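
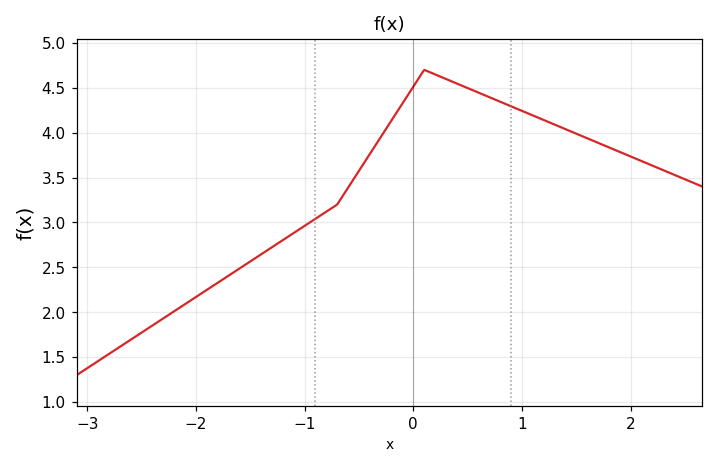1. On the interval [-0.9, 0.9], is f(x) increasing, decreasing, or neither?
neither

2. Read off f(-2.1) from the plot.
2.09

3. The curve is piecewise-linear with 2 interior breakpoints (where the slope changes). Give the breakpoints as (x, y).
(-0.7, 3.2); (0.1, 4.7)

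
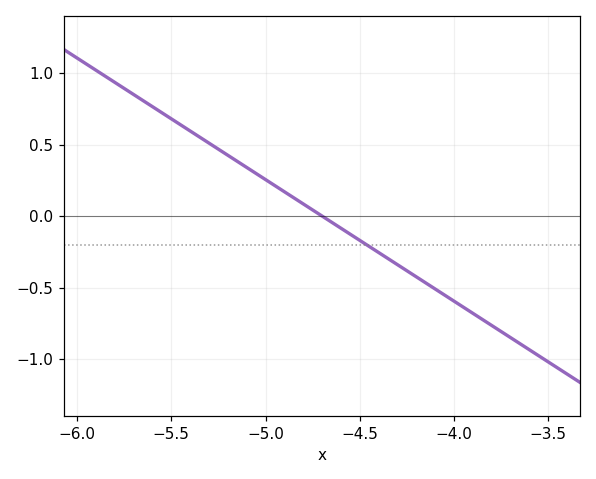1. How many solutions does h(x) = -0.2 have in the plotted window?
1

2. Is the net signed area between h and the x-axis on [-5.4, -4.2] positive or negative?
positive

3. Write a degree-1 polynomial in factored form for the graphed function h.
y = -0.85(x + 4.7)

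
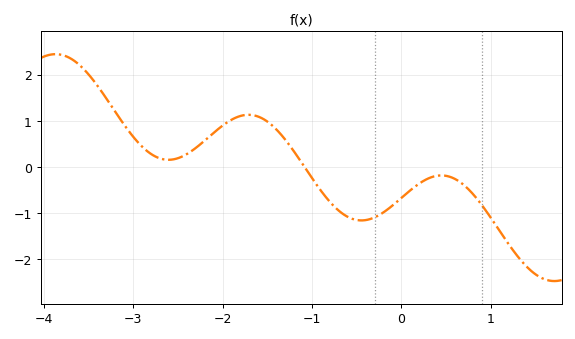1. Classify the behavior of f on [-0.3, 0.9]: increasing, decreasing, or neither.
neither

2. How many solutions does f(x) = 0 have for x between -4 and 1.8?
1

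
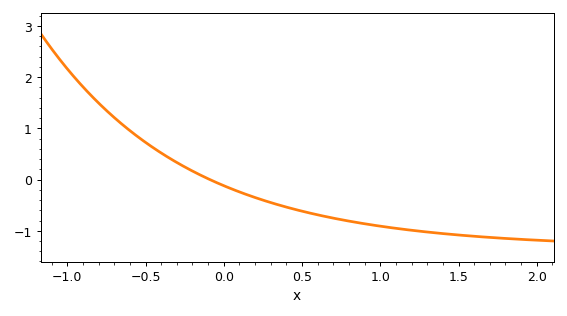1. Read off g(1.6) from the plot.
-1.1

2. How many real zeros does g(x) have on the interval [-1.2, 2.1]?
1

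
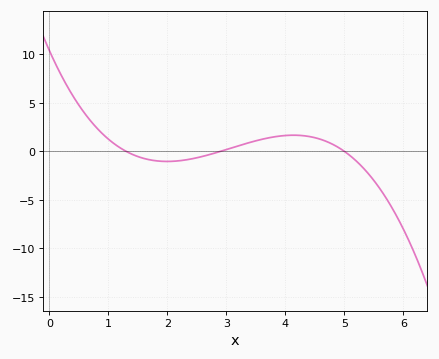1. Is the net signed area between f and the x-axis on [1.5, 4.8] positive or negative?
positive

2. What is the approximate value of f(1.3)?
0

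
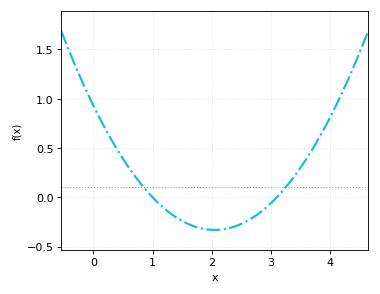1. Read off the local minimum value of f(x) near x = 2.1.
-0.35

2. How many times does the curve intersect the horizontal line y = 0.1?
2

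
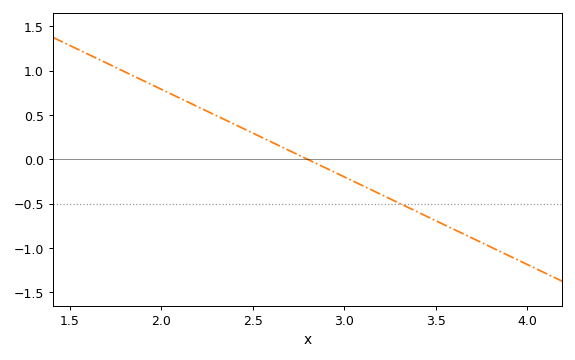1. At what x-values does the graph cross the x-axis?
2.8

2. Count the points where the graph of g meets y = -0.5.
1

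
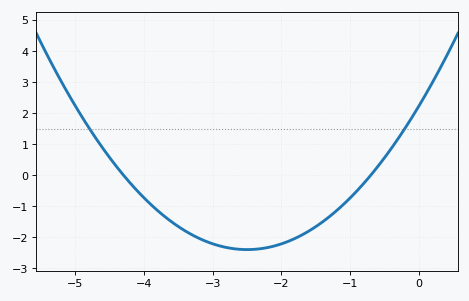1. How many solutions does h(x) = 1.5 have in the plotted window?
2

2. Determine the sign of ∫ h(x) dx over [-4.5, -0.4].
negative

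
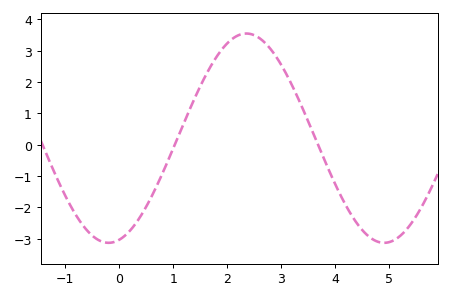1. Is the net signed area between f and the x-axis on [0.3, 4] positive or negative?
positive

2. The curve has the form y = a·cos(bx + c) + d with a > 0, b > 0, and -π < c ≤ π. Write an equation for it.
y = 3.34cos(1.2x - 2.9) + 0.21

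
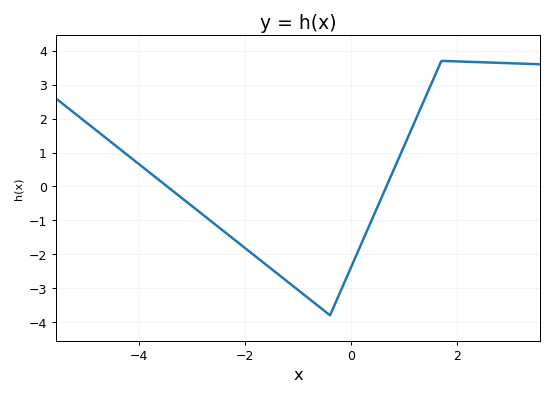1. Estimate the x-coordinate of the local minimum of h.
-0.403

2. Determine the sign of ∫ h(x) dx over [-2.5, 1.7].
negative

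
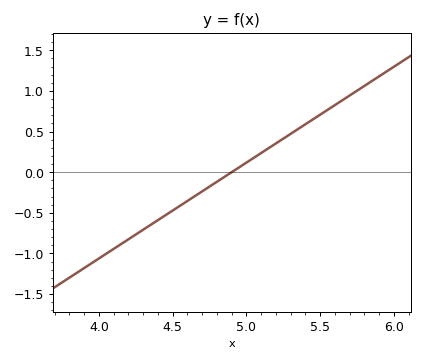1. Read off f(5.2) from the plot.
0.35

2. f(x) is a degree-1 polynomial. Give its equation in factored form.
y = 1.18(x - 4.9)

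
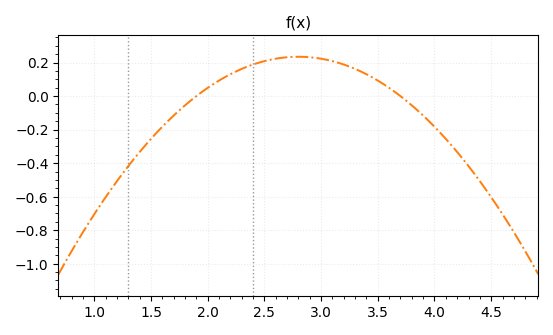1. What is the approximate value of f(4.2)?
-0.334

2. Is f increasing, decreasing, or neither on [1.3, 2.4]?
increasing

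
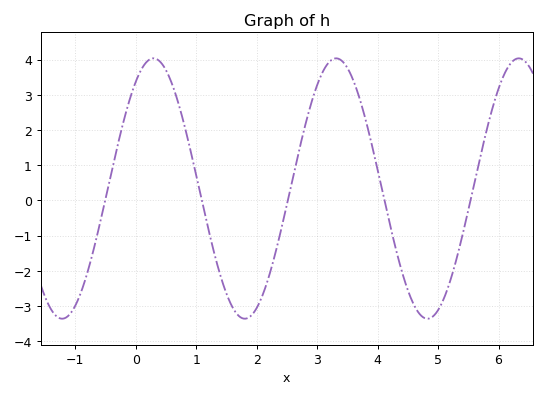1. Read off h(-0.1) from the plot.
2.9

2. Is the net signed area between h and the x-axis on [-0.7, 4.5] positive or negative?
positive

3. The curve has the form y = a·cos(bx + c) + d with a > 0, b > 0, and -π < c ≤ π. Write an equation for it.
y = 3.7cos(2.1x - 0.61) + 0.34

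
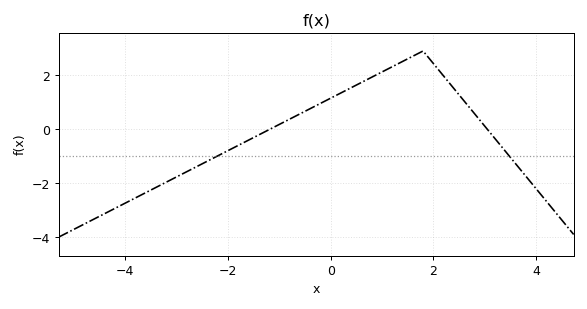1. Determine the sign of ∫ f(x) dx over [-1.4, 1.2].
positive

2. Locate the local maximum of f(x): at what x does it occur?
1.8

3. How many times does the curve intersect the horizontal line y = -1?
2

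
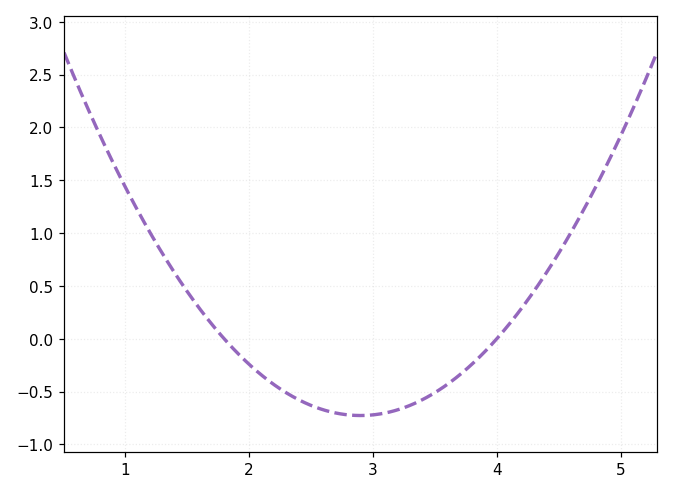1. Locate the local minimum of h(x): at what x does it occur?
2.9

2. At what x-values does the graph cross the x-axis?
1.8, 4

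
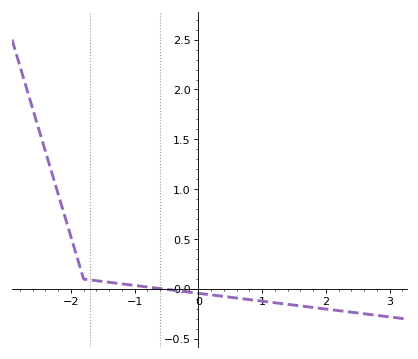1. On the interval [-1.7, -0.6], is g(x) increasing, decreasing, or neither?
decreasing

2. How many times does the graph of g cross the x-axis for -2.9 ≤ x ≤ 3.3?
1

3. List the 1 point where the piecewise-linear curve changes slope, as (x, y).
(-1.8, 0.1)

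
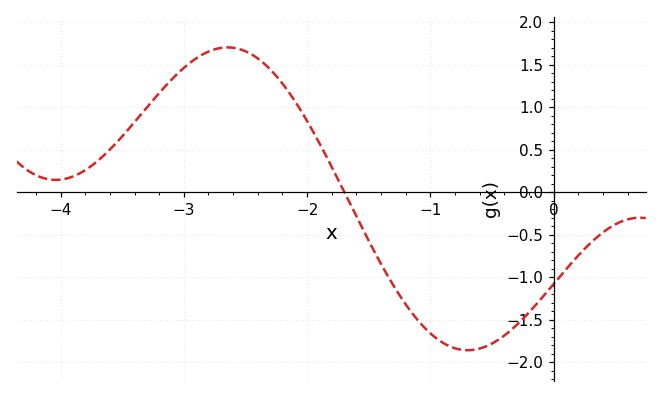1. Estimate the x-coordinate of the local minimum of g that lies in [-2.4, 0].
-0.697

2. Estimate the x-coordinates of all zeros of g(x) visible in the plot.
-1.7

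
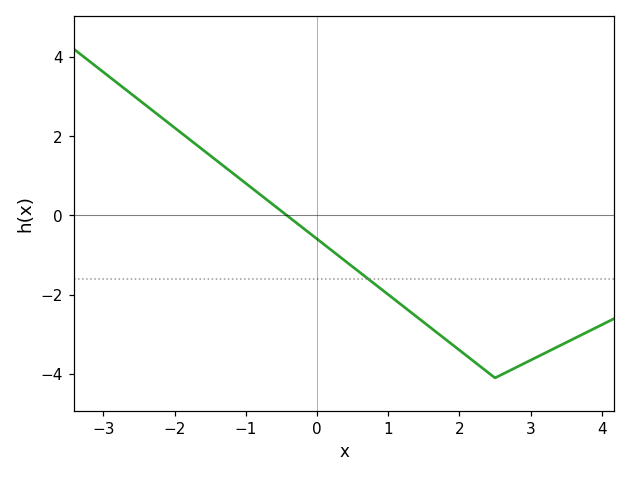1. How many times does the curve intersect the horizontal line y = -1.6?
1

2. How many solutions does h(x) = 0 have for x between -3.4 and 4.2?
1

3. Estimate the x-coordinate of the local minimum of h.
2.5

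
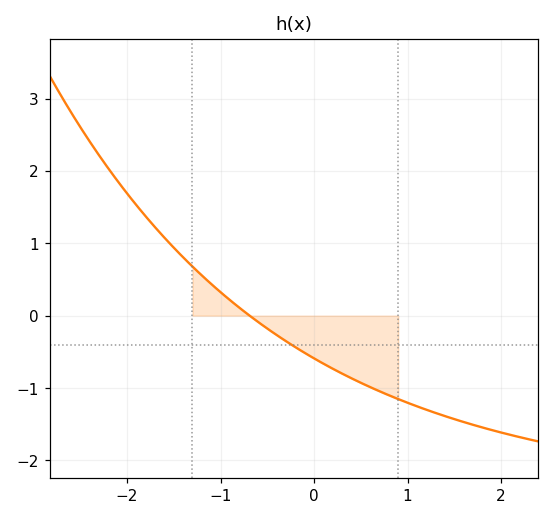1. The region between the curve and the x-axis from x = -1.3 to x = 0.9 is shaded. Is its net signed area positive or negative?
negative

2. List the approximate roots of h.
-0.689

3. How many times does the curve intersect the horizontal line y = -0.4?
1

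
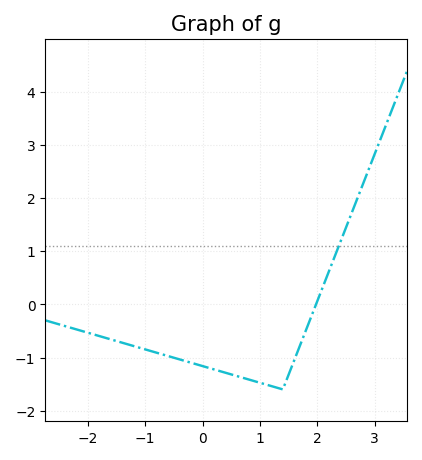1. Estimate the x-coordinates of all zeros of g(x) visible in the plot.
1.98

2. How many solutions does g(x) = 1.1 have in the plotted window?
1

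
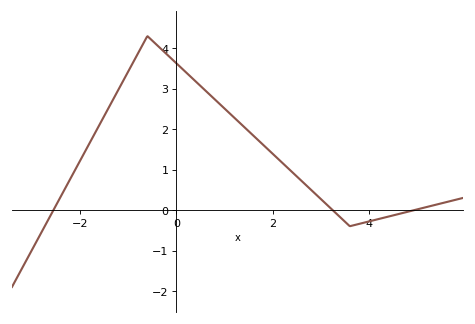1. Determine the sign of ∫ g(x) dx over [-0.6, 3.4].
positive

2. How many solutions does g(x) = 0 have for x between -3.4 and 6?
3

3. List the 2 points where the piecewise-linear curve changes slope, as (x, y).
(-0.6, 4.3); (3.6, -0.4)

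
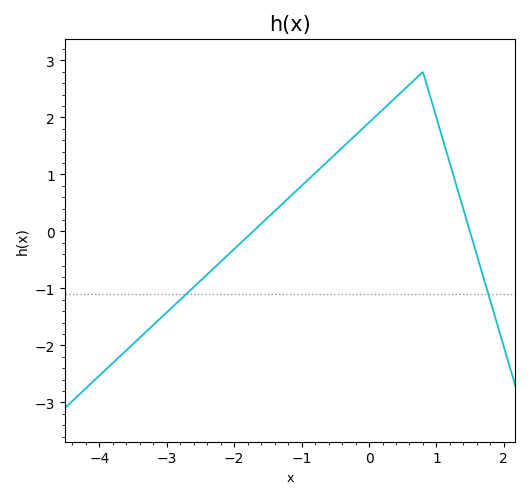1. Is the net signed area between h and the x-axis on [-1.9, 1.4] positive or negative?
positive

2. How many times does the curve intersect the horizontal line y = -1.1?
2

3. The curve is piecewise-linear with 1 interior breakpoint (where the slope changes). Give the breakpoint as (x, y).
(0.8, 2.8)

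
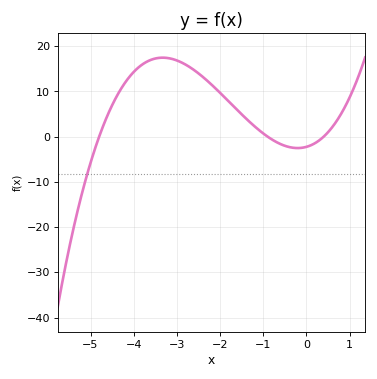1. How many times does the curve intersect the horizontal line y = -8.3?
1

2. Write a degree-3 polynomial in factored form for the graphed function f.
y = 1.31(x + 4.8)(x + 0.9)(x - 0.4)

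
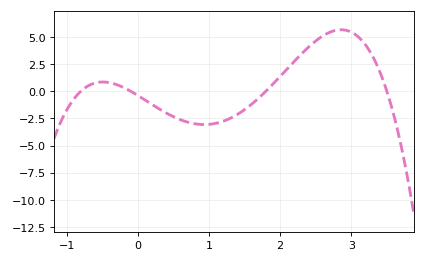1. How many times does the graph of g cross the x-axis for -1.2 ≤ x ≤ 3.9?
4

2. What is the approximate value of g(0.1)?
-0.8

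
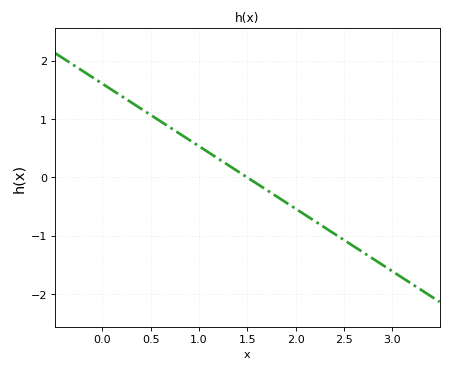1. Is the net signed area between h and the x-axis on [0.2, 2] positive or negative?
positive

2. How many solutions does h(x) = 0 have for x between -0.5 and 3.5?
1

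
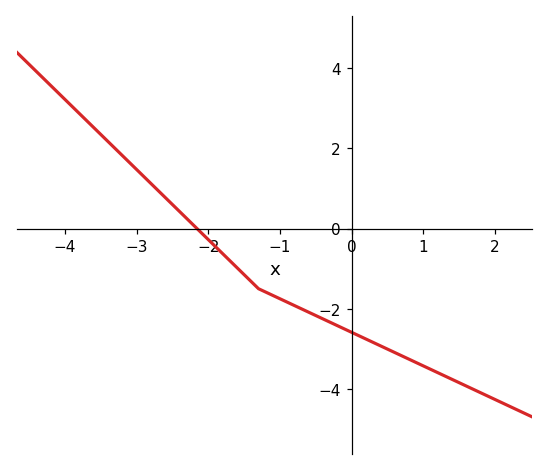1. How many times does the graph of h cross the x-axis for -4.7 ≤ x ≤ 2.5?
1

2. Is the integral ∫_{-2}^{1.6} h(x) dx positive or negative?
negative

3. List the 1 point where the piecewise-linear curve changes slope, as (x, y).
(-1.3, -1.5)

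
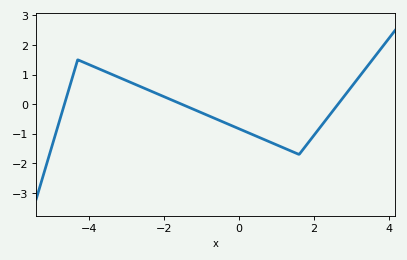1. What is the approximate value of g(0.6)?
-1.16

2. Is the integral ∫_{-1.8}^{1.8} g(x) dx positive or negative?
negative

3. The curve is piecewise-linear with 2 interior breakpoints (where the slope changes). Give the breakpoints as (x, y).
(-4.3, 1.5); (1.6, -1.7)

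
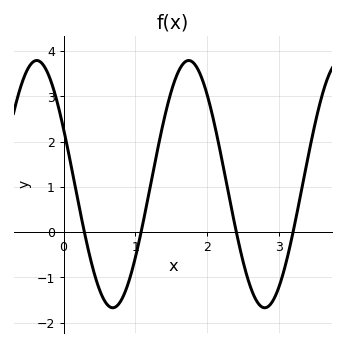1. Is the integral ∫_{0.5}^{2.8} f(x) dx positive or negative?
positive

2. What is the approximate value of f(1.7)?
3.77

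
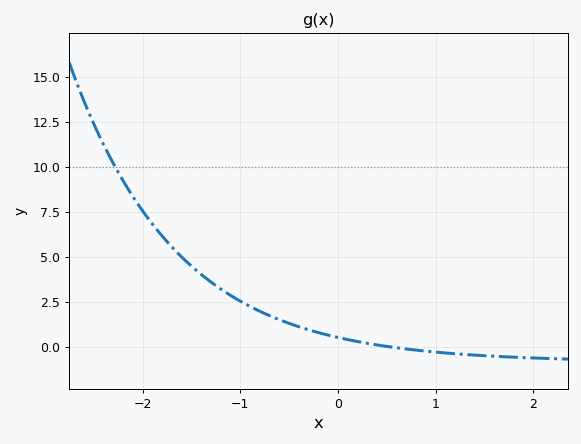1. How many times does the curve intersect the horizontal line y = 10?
1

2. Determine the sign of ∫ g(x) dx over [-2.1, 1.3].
positive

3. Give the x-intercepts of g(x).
0.529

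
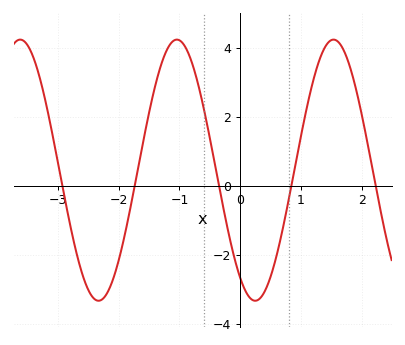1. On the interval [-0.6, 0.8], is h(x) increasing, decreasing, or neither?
neither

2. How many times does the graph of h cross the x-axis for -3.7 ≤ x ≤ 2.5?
5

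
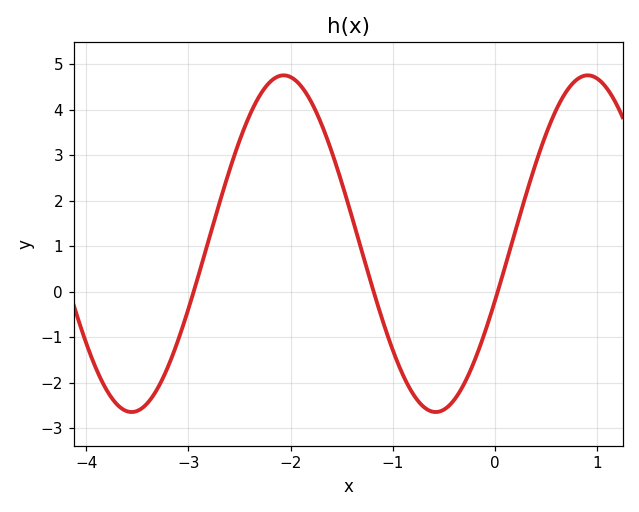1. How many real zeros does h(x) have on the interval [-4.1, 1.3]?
3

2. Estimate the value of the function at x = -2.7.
1.9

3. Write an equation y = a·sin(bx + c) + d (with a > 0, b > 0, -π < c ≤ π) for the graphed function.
y = 3.7sin(2.1x - 0.35) + 1.06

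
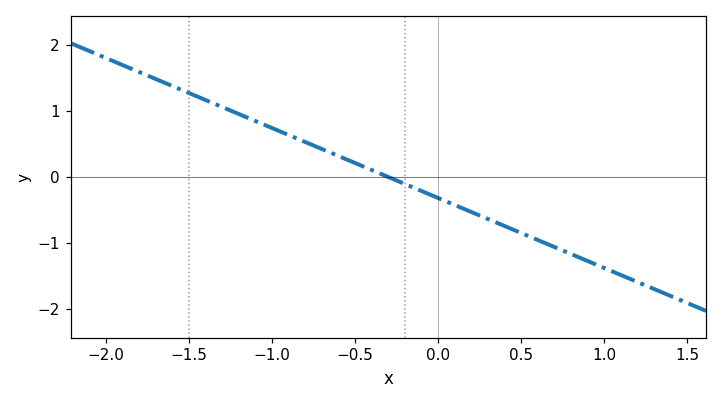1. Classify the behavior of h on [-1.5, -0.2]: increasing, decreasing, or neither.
decreasing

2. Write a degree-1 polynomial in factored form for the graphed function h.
y = -1.06(x + 0.3)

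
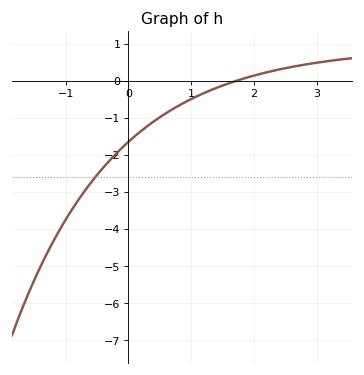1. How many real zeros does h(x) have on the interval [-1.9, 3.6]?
1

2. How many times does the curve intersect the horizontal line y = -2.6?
1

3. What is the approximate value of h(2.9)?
0.471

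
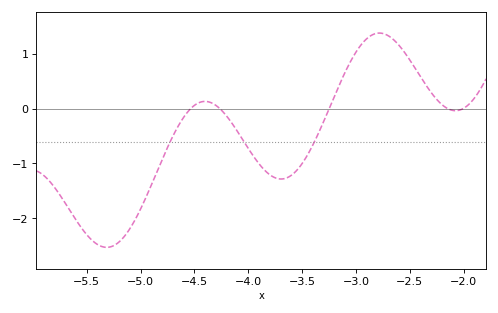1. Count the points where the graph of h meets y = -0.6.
3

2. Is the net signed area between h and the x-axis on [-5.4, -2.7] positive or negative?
negative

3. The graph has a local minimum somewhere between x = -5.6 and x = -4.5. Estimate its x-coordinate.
-5.31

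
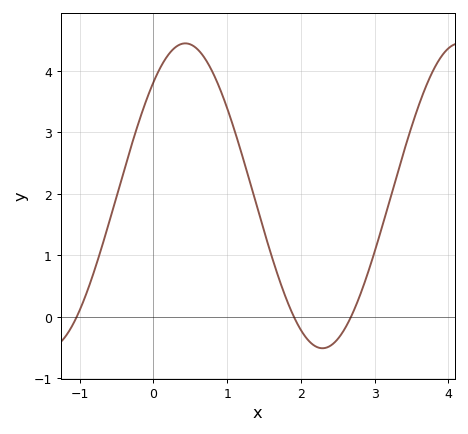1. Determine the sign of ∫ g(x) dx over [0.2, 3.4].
positive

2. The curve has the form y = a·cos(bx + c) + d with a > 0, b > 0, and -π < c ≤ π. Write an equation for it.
y = 2.48cos(1.69x - 0.732) + 1.97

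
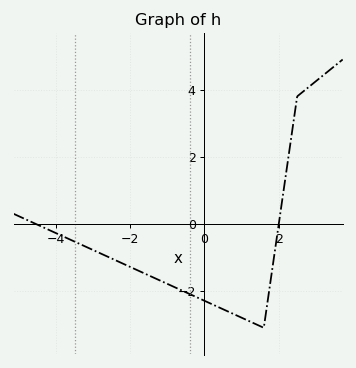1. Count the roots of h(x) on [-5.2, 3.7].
2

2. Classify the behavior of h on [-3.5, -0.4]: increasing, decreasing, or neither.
decreasing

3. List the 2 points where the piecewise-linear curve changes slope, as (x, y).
(1.6, -3.1); (2.5, 3.8)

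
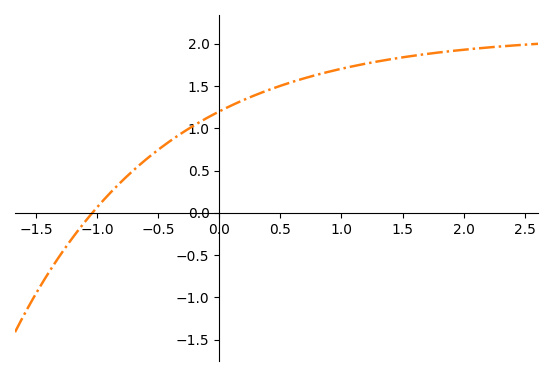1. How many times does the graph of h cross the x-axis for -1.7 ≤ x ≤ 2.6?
1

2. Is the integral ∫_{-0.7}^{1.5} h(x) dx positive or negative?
positive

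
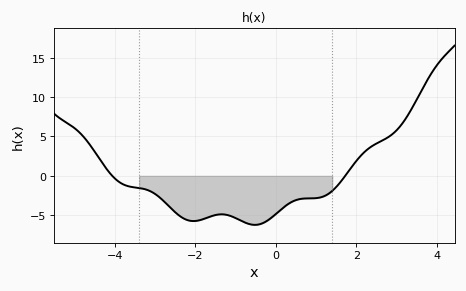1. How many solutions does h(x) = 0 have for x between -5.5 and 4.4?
2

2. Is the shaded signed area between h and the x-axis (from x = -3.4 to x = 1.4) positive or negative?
negative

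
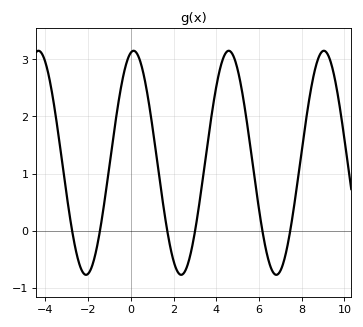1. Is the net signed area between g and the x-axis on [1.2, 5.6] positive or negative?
positive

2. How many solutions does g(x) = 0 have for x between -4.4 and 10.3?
6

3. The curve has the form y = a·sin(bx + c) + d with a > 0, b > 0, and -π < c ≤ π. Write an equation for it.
y = 1.96sin(1.4x + 1.4) + 1.19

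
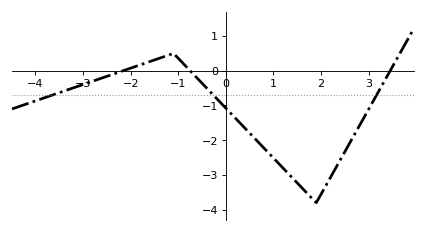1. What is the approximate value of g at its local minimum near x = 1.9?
-3.8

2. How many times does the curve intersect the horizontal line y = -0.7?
3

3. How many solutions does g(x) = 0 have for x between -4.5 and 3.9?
3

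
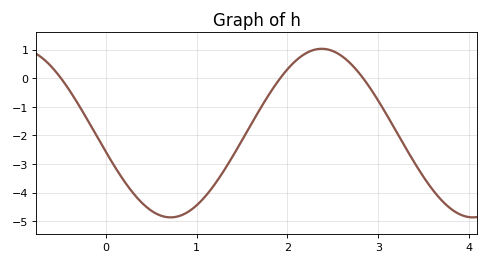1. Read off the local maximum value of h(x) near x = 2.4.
1.03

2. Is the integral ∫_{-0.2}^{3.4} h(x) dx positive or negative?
negative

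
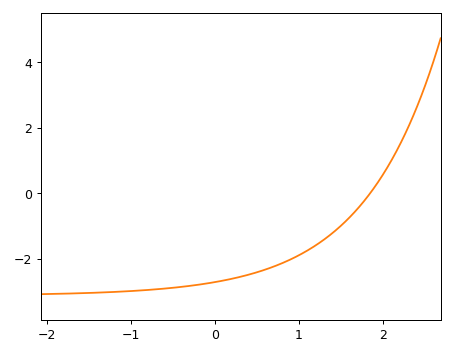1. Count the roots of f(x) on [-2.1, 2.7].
1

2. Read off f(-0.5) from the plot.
-2.89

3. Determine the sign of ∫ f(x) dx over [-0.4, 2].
negative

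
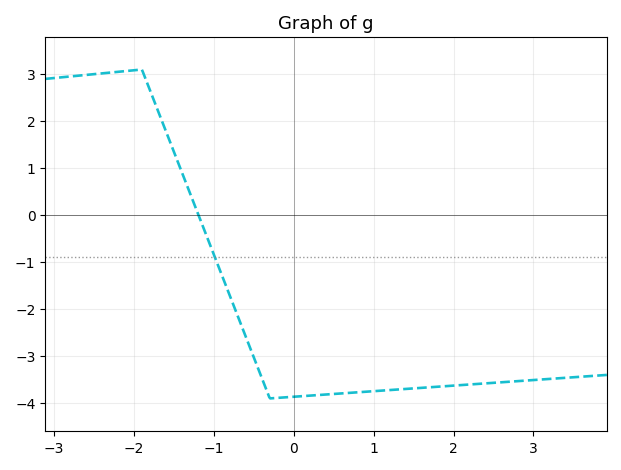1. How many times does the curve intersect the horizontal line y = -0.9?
1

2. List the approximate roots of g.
-1.2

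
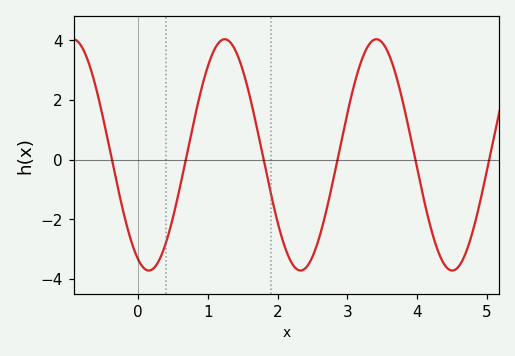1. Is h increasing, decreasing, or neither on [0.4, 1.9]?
neither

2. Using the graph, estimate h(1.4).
3.6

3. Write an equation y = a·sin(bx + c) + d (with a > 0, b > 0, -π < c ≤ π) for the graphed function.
y = 3.88sin(2.9x - 2) + 0.16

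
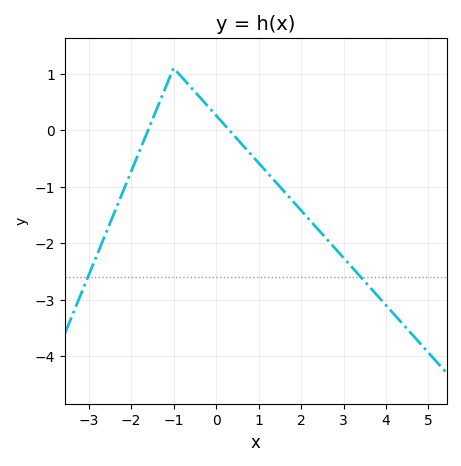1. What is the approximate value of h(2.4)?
-1.8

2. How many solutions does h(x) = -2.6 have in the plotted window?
2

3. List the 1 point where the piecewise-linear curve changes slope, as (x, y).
(-1, 1.1)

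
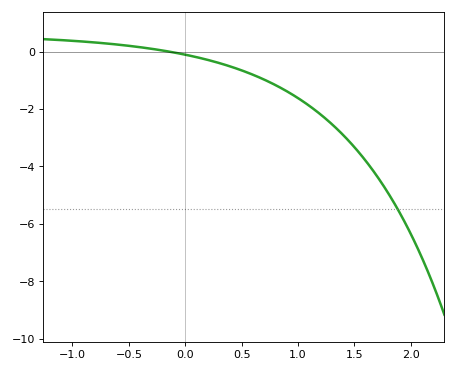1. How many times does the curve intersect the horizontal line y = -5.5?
1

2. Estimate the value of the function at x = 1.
-1.62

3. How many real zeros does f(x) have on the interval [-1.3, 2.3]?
1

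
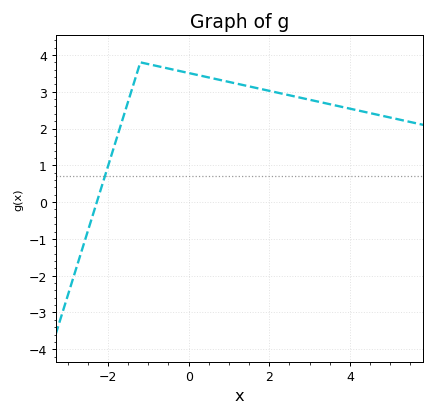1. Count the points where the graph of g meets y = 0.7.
1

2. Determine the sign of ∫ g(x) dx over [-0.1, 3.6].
positive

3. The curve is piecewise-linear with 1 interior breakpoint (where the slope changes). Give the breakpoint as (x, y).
(-1.2, 3.8)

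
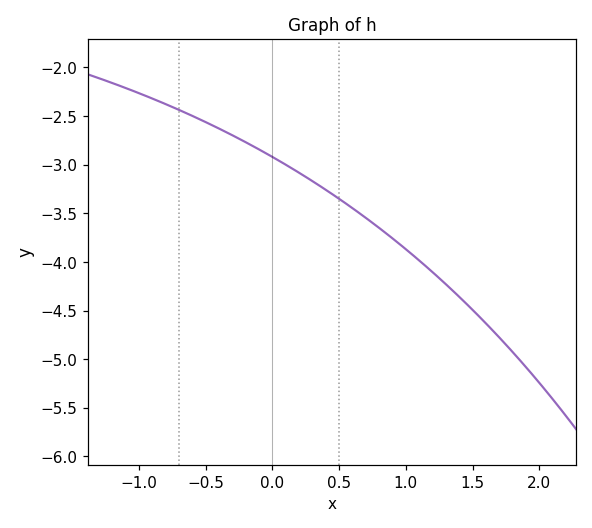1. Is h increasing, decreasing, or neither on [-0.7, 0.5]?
decreasing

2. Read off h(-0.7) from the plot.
-2.45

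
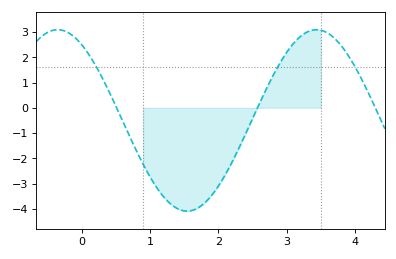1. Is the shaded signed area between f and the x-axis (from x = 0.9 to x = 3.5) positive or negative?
negative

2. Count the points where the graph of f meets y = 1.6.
3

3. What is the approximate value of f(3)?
2.2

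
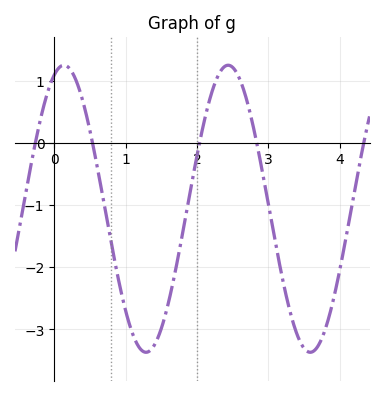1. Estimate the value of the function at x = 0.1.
1.24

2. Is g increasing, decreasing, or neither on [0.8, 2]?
neither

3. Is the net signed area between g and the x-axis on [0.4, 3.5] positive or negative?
negative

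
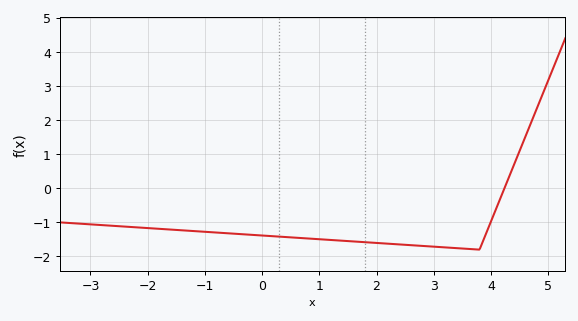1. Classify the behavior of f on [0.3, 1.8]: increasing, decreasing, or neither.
decreasing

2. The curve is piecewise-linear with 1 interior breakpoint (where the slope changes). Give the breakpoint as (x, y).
(3.8, -1.8)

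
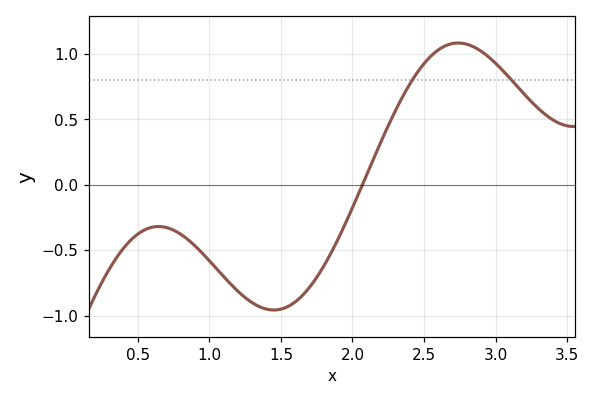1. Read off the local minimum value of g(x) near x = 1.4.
-0.95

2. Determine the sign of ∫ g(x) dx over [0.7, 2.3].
negative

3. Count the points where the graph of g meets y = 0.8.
2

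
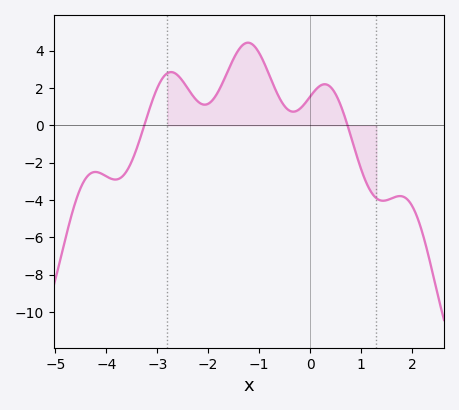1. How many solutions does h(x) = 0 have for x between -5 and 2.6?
2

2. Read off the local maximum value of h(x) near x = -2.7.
2.8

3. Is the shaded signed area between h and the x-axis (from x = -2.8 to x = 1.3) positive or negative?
positive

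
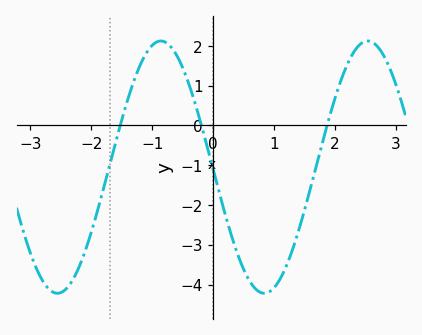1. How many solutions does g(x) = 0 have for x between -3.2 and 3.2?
3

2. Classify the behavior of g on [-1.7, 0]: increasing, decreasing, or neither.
neither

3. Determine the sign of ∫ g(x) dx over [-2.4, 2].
negative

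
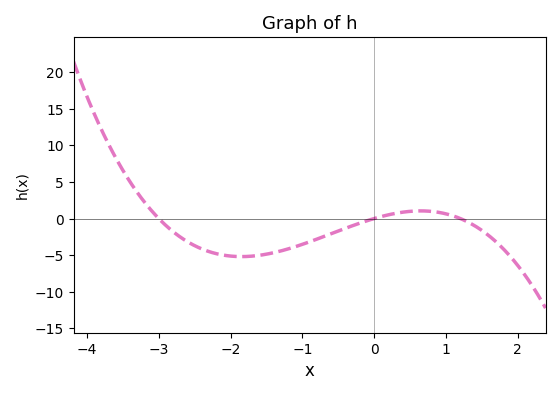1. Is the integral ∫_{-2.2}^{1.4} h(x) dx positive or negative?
negative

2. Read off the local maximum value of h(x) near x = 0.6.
1.04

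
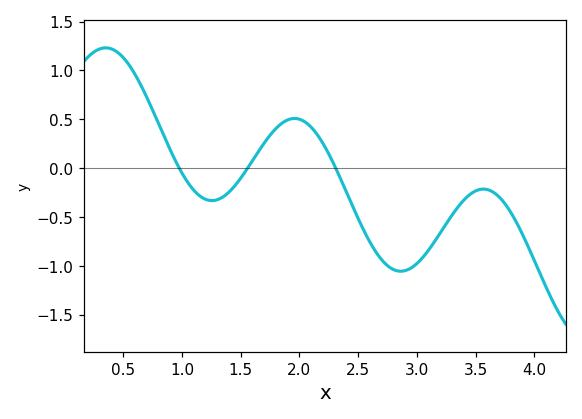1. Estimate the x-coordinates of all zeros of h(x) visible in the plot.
0.977, 1.56, 2.31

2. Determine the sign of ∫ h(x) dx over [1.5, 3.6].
negative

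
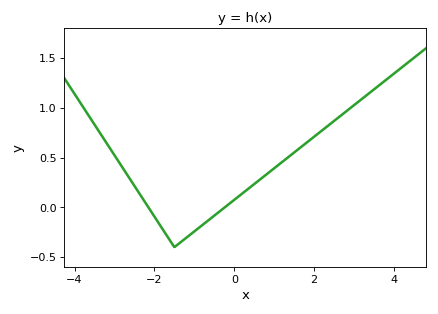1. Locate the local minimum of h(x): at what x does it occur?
-1.4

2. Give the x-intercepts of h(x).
-2.2, -0.2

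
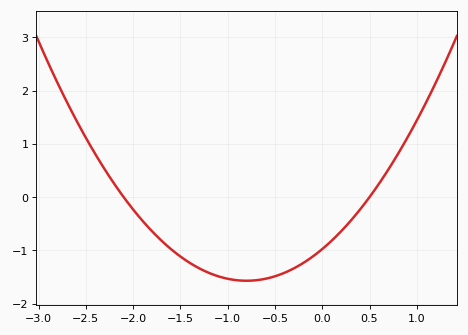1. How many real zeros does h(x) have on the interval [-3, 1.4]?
2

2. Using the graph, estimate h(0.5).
0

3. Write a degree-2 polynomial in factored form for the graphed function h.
y = 0.93(x + 2.1)(x - 0.5)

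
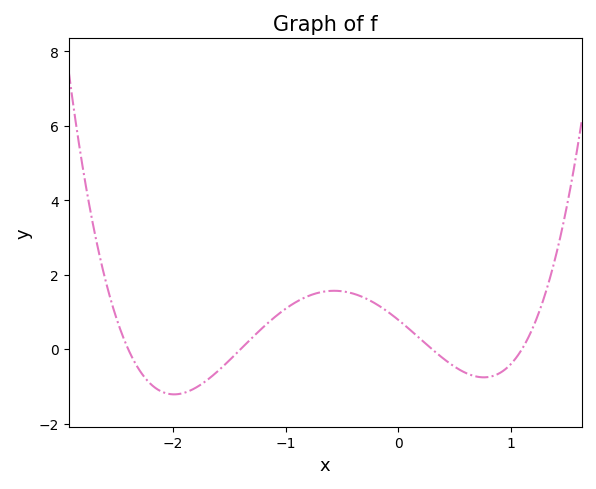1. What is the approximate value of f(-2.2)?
-1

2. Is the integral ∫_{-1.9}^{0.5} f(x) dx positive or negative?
positive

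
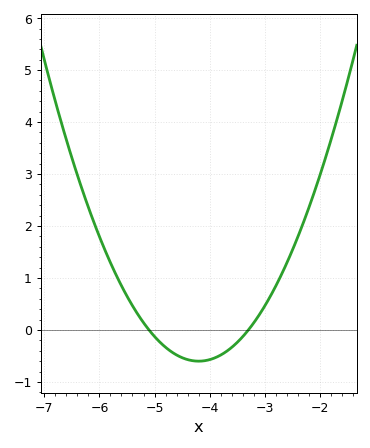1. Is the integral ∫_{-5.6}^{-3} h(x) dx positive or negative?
negative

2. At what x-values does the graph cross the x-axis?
-5.1, -3.3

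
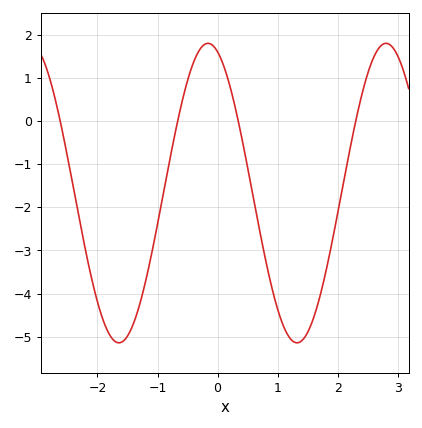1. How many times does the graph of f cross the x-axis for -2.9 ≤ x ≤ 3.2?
4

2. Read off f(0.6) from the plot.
-1.8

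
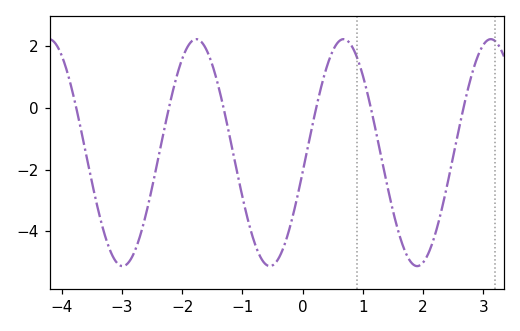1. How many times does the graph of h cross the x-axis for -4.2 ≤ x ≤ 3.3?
6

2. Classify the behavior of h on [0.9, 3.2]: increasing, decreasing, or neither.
neither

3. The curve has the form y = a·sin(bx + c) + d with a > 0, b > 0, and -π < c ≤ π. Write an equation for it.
y = 3.68sin(2.6x - 0.17) - 1.45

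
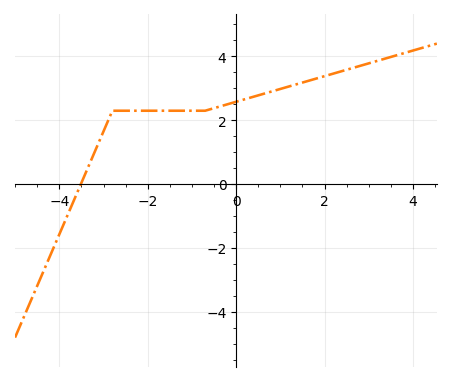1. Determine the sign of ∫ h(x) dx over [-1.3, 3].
positive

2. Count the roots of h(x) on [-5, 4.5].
1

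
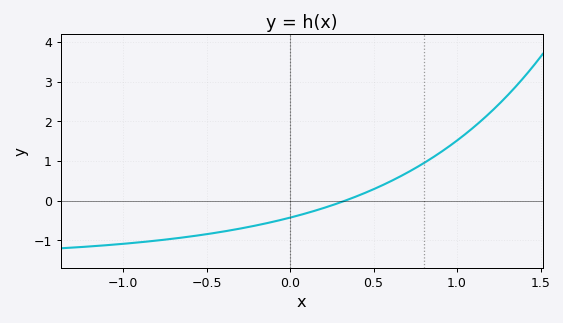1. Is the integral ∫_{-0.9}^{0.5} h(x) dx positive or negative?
negative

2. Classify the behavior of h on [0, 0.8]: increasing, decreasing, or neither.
increasing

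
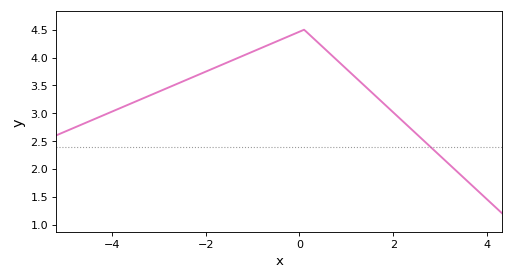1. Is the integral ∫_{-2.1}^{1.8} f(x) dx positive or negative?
positive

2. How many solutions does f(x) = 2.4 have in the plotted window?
1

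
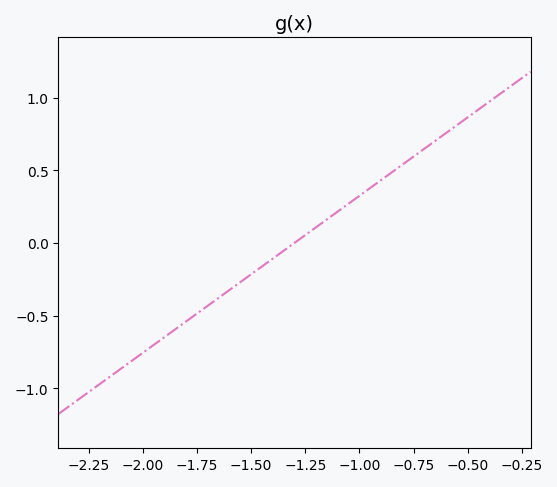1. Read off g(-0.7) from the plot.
0.648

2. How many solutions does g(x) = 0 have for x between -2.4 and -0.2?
1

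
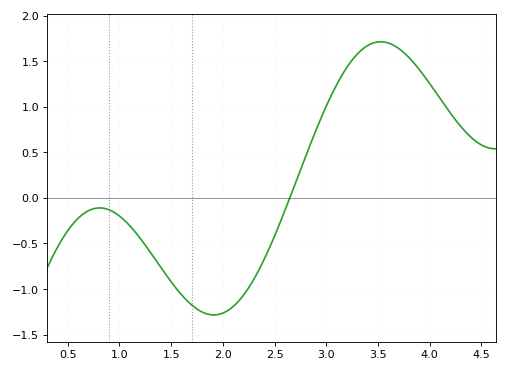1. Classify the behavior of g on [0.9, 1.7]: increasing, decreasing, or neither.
decreasing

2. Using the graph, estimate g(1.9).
-1.3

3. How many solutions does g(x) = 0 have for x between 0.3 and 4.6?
1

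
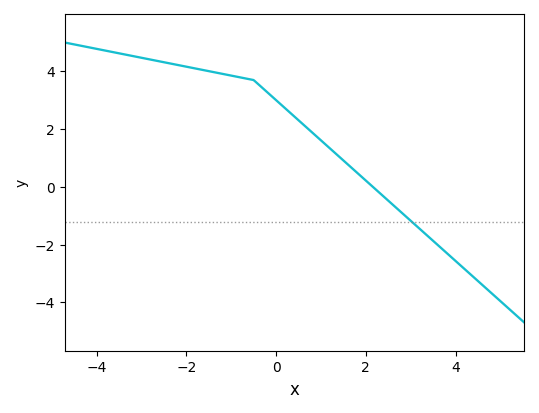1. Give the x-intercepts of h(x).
2.2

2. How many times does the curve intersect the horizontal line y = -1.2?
1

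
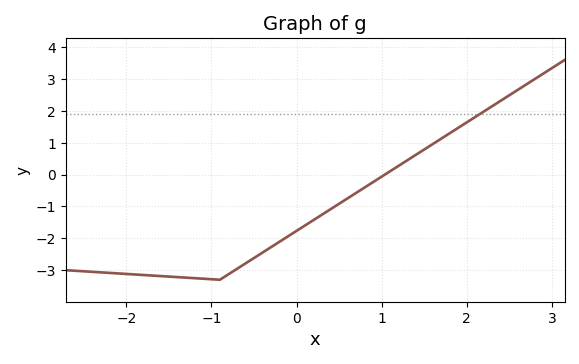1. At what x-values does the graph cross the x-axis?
1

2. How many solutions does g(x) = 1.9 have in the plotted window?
1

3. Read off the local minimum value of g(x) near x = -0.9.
-3.3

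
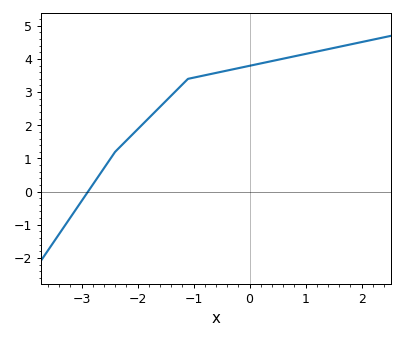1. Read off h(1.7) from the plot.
4.4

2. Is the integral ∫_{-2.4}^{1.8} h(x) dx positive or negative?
positive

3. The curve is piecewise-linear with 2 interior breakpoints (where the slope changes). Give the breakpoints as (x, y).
(-2.4, 1.2); (-1.1, 3.4)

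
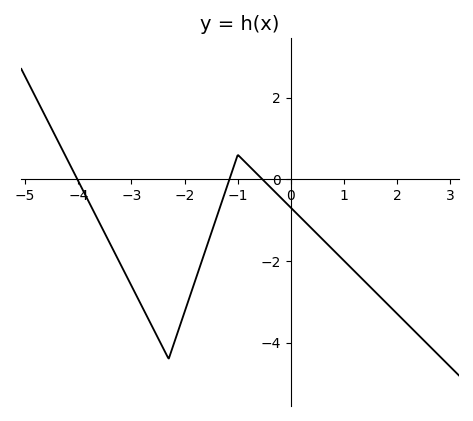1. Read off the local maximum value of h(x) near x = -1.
0.597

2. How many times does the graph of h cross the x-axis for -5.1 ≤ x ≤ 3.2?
3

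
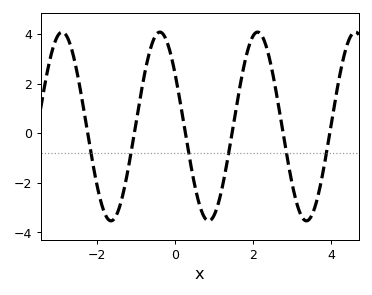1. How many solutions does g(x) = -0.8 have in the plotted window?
6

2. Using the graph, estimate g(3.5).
-3.4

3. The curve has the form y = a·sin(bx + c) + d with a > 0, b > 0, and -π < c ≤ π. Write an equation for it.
y = 3.81sin(2.5x + 2.5) + 0.27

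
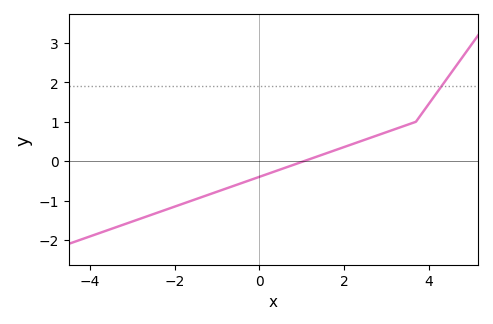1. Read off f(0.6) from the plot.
-0.2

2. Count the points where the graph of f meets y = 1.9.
1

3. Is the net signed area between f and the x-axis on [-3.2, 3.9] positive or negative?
negative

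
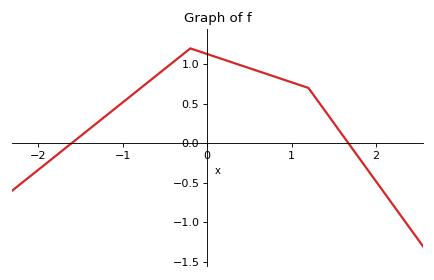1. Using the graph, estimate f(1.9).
-0.333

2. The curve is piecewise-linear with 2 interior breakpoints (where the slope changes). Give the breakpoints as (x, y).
(-0.2, 1.2); (1.2, 0.7)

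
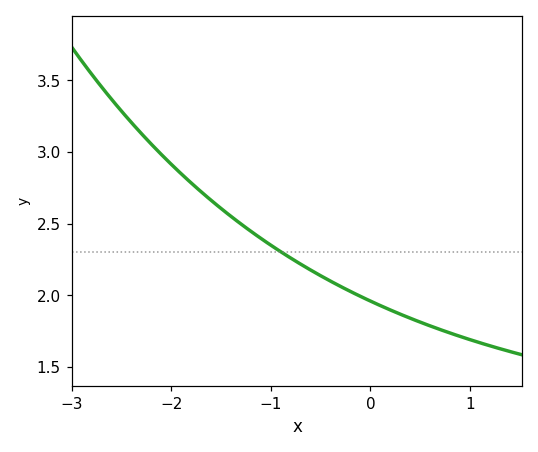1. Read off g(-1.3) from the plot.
2.5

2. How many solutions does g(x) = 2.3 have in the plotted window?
1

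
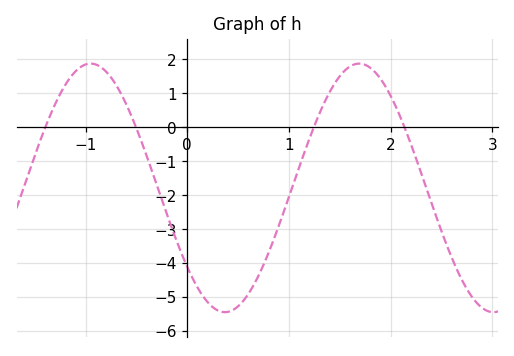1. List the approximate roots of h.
-1.4, -0.5, 1.2, 2.1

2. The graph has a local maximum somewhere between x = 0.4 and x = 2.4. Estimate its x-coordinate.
1.7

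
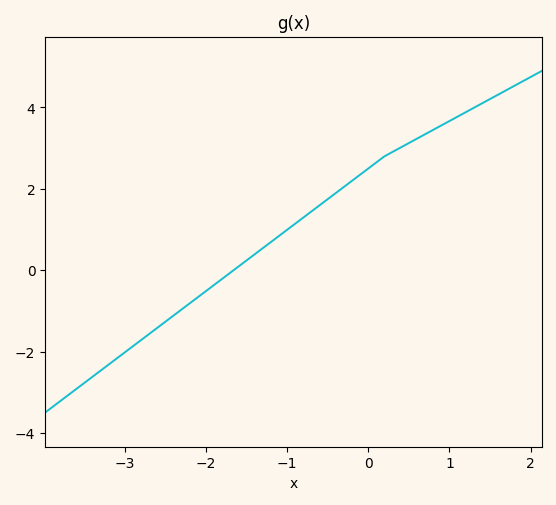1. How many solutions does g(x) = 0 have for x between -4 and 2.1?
1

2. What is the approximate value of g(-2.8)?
-1.72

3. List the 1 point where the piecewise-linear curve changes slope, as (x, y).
(0.2, 2.8)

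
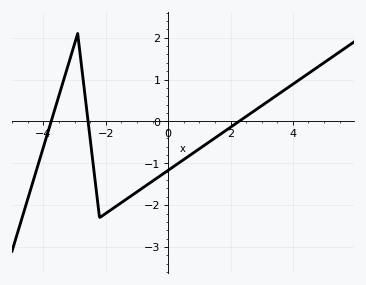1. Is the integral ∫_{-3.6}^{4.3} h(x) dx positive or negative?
negative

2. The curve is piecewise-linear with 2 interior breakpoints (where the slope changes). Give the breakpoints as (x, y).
(-2.9, 2.1); (-2.2, -2.3)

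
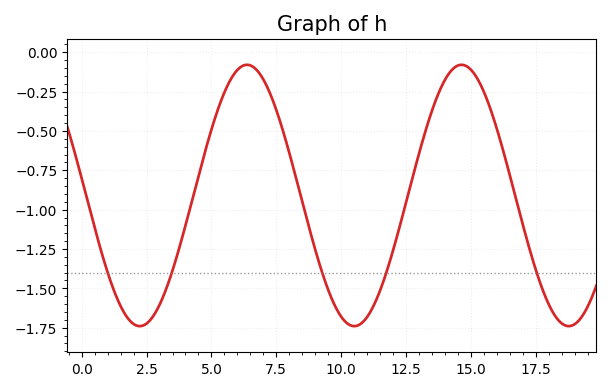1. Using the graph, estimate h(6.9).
-0.146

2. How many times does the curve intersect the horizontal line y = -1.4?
5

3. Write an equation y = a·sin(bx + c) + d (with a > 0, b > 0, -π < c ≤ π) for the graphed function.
y = 0.83sin(0.76x + 3.01) - 0.91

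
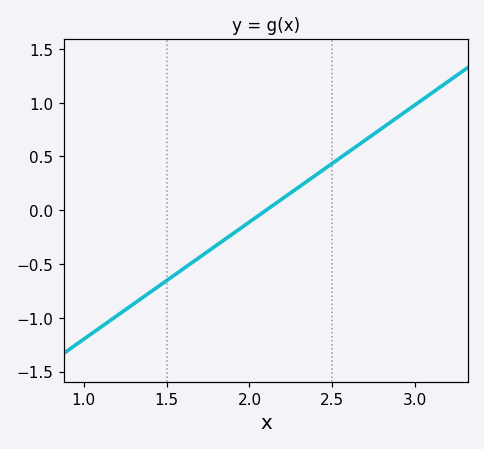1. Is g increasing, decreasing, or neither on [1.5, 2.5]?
increasing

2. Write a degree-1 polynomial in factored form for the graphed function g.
y = 1.09(x - 2.1)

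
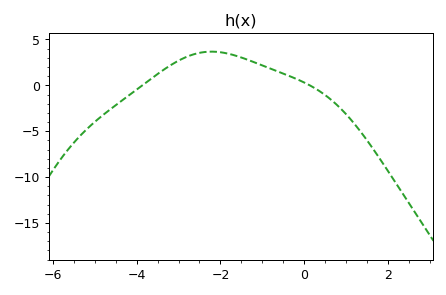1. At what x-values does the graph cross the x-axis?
-3.8, 0.2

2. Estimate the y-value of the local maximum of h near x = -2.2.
3.5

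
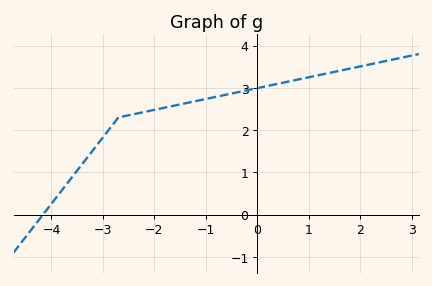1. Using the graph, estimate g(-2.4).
2.38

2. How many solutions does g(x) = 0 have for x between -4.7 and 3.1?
1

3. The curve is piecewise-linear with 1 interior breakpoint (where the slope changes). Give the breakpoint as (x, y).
(-2.7, 2.3)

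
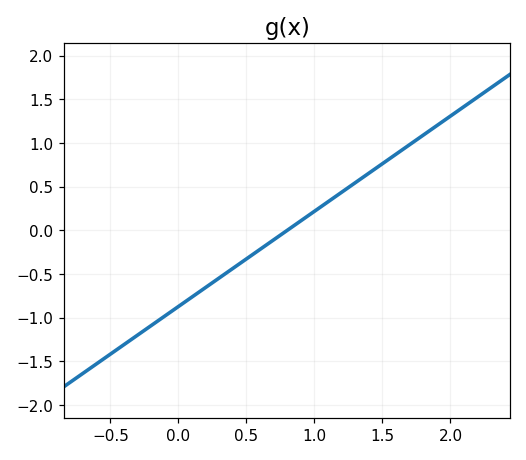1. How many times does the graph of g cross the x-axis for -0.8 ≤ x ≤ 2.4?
1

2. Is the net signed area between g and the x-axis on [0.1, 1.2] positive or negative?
negative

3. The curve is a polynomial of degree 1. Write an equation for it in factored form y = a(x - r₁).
y = 1.09(x - 0.8)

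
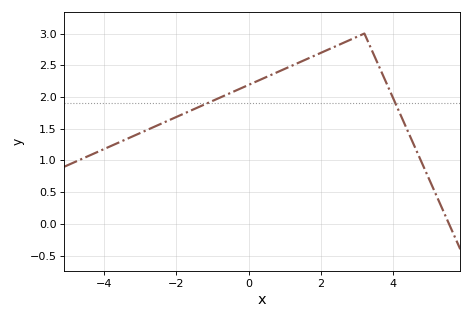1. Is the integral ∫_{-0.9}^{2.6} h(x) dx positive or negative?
positive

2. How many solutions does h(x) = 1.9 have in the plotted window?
2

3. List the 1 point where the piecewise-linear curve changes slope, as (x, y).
(3.2, 3)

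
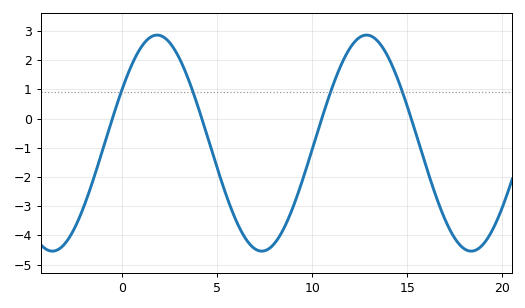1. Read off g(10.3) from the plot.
-0.4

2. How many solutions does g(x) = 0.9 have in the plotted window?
4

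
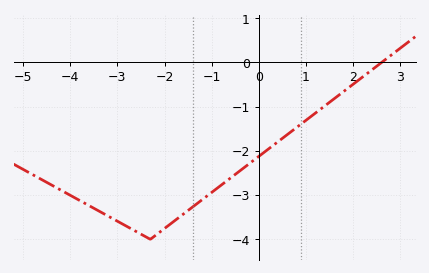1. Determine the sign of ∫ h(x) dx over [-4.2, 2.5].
negative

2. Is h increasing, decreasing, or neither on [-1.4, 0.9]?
increasing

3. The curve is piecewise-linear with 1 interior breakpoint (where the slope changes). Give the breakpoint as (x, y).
(-2.3, -4)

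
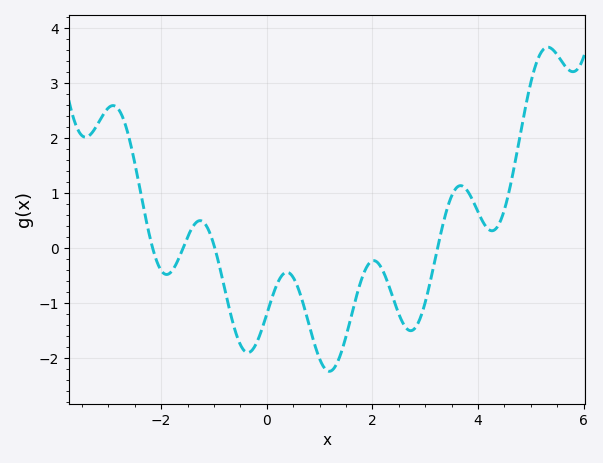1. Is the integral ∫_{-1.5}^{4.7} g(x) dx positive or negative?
negative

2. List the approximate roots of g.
-2.16, -1.59, -0.983, 3.23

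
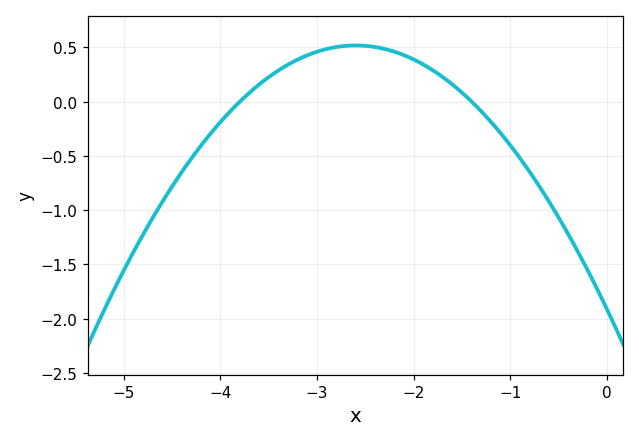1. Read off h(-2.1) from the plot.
0.428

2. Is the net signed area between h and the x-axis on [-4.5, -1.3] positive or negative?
positive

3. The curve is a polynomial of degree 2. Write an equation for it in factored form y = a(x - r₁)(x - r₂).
y = -0.36(x + 3.8)(x + 1.4)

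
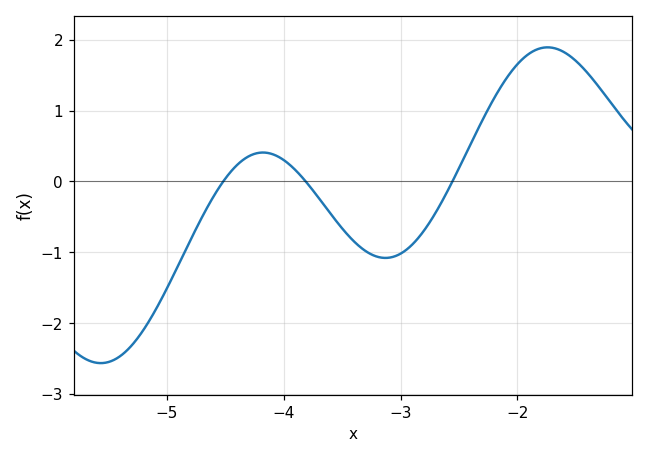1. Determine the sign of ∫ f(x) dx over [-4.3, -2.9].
negative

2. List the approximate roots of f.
-4.52, -3.81, -2.56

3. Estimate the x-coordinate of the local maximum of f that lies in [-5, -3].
-4.18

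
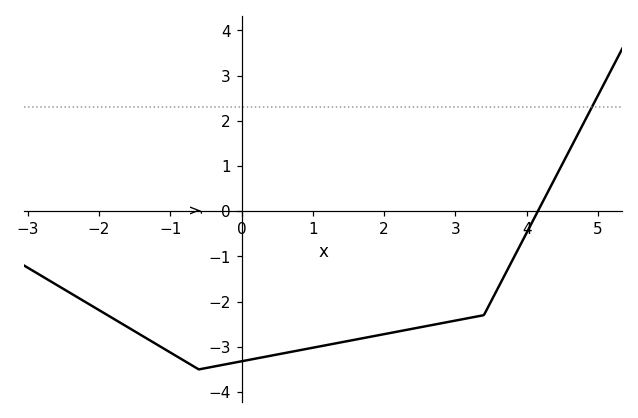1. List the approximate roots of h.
4.2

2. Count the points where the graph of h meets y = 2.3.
1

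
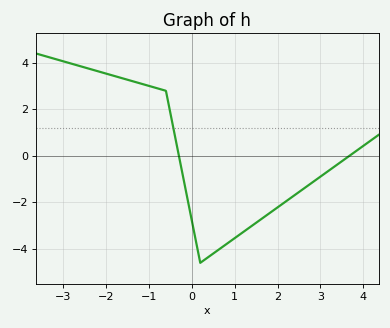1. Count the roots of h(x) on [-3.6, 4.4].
2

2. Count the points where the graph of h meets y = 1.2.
1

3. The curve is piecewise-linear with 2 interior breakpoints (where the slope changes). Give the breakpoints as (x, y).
(-0.6, 2.8); (0.2, -4.6)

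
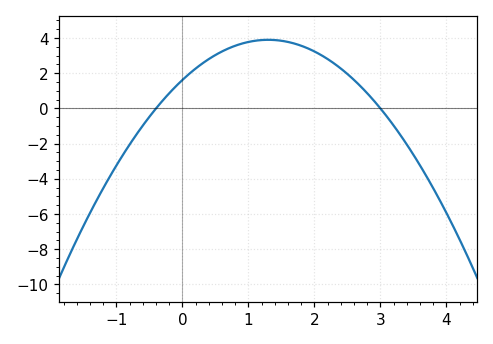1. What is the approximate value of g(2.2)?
2.8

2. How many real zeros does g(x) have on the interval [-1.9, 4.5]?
2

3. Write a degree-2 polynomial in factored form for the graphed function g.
y = -1.35(x + 0.4)(x - 3)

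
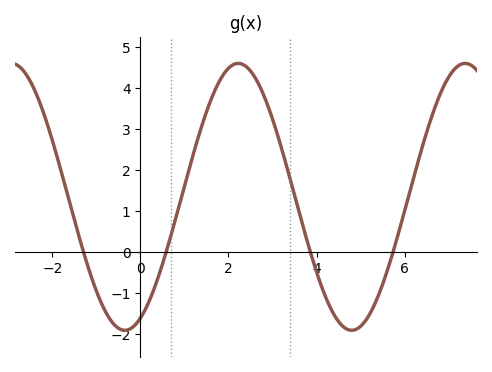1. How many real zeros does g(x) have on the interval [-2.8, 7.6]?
4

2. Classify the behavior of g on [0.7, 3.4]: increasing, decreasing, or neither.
neither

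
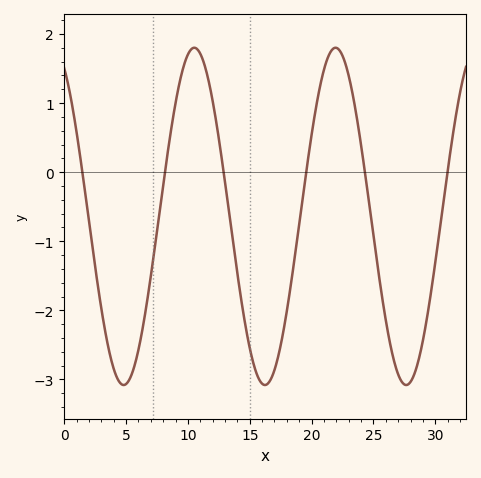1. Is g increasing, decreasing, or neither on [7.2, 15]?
neither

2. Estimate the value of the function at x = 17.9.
-2.1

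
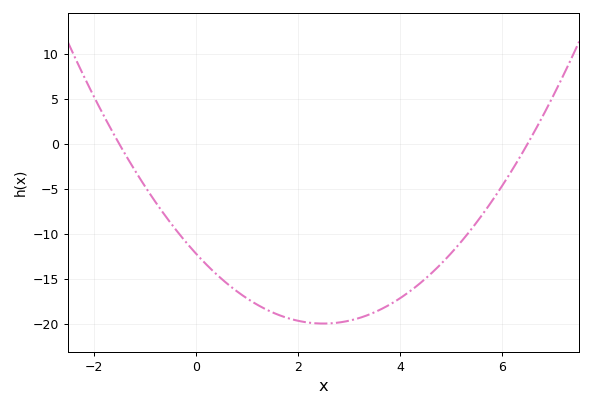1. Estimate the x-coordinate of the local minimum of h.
2.4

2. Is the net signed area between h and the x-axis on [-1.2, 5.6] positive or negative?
negative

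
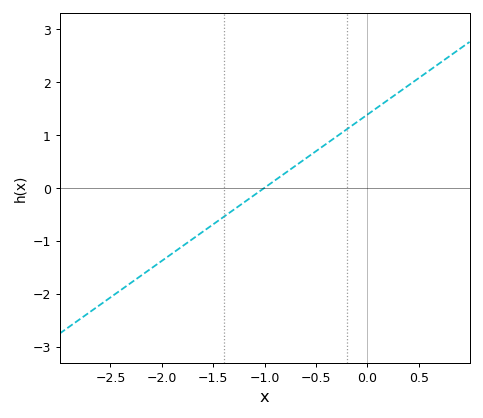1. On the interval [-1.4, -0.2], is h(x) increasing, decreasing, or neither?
increasing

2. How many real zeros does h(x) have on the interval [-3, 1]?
1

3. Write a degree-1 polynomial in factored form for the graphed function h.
y = 1.38(x + 1)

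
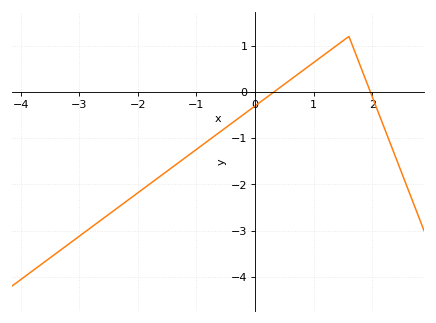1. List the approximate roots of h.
0.323, 1.97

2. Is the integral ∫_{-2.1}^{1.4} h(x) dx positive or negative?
negative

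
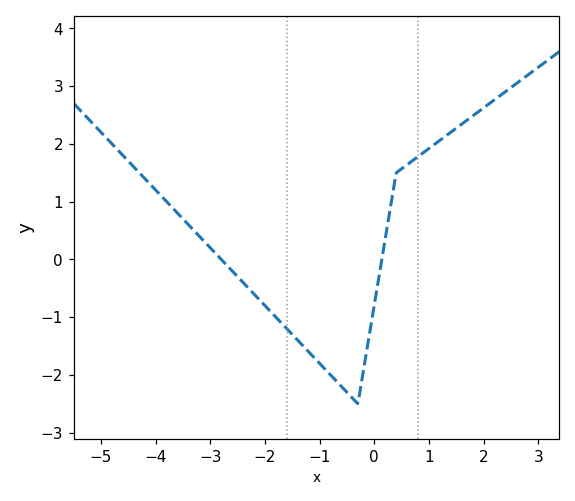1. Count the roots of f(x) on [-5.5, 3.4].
2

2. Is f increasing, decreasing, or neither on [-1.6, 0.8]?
neither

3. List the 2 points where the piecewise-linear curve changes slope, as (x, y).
(-0.3, -2.5); (0.4, 1.5)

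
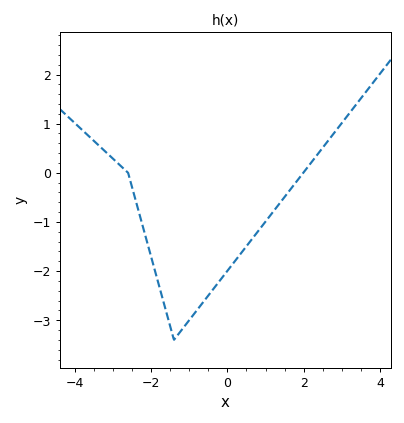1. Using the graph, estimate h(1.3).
-0.7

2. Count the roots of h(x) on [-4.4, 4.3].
2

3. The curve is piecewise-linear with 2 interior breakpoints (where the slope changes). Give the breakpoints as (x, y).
(-2.6, 0); (-1.4, -3.4)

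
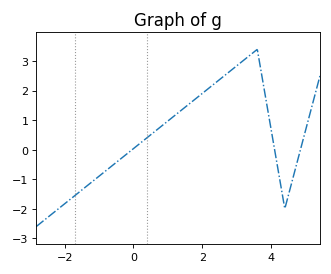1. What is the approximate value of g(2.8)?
2.65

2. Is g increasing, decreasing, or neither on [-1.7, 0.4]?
increasing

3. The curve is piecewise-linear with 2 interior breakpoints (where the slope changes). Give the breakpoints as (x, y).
(3.6, 3.4); (4.4, -2)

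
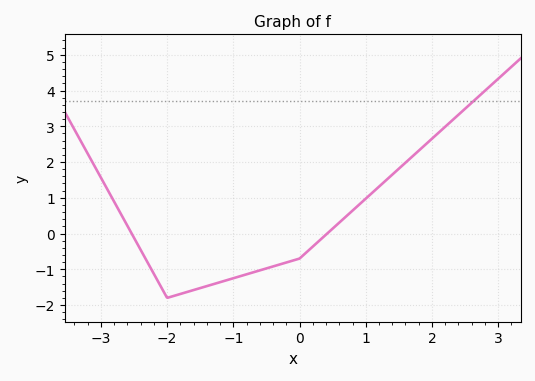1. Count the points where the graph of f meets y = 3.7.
1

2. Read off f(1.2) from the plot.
1.31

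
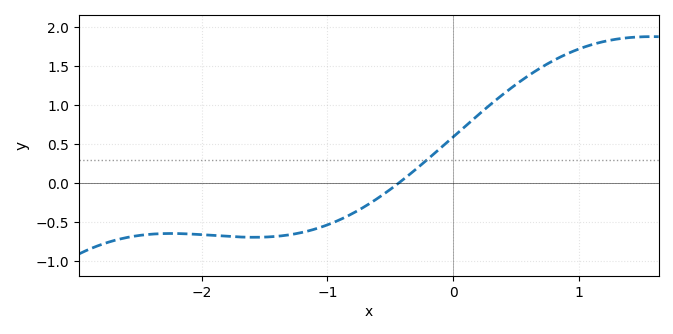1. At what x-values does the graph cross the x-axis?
-0.4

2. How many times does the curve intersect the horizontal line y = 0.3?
1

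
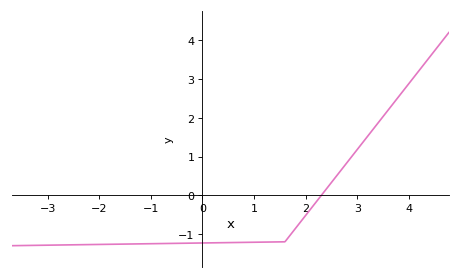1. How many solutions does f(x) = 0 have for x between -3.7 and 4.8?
1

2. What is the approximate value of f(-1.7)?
-1.3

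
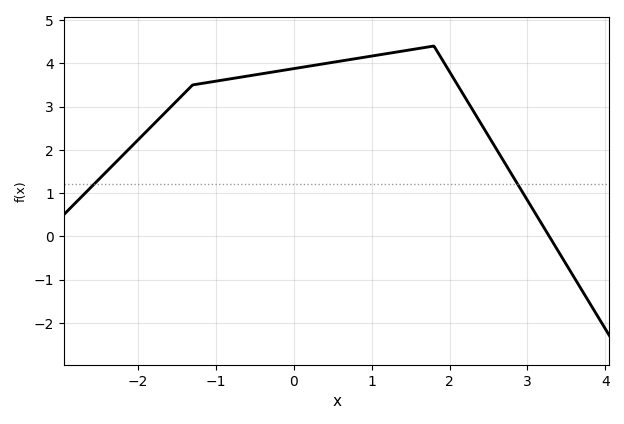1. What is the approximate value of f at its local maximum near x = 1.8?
4.4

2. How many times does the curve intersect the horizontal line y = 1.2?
2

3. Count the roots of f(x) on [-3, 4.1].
1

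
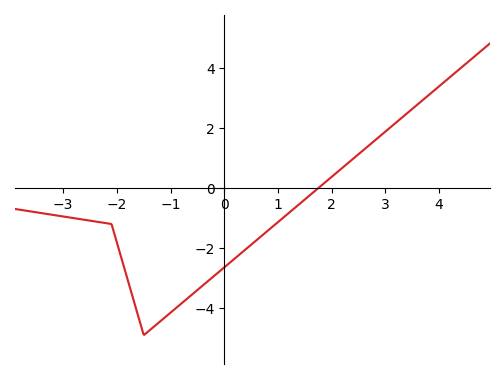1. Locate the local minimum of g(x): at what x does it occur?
-1.5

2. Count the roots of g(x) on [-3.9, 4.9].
1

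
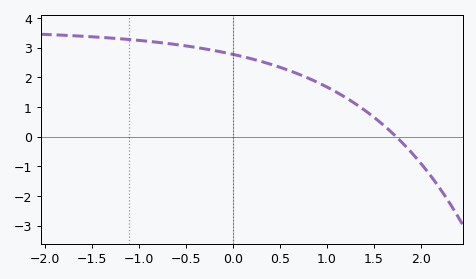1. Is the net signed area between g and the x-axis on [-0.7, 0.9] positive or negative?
positive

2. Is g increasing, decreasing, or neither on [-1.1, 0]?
decreasing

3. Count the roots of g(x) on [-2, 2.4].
1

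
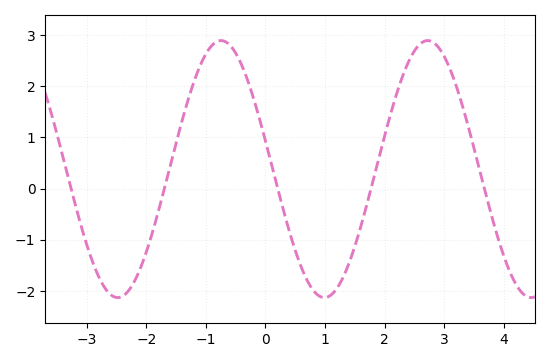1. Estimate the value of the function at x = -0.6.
2.8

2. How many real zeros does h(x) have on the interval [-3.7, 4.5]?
5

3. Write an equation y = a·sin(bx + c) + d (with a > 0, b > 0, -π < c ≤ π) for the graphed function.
y = 2.51sin(1.8x + 2.9) + 0.38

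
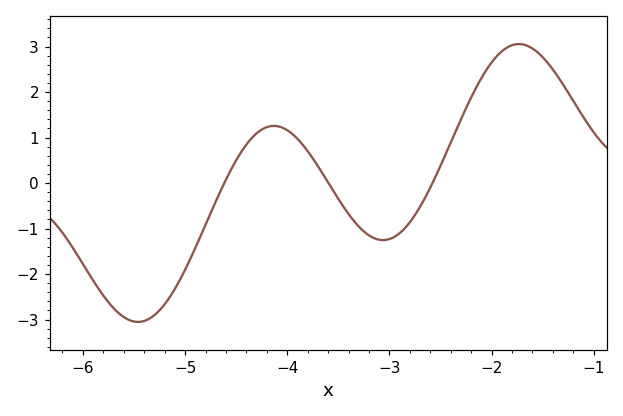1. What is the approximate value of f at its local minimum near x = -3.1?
-1.25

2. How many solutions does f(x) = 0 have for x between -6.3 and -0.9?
3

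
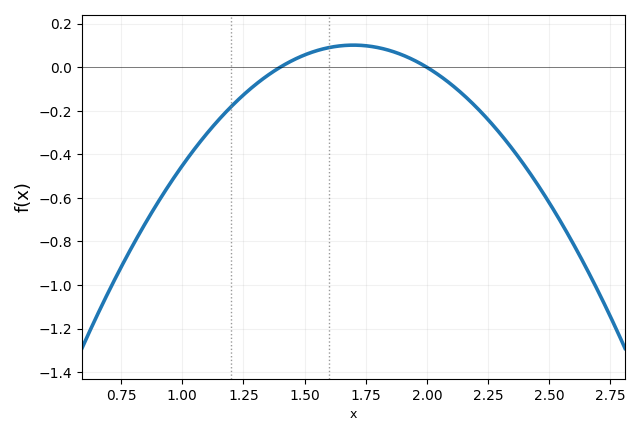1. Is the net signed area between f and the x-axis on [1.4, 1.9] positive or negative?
positive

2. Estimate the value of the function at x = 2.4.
-0.452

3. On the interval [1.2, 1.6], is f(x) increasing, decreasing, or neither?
increasing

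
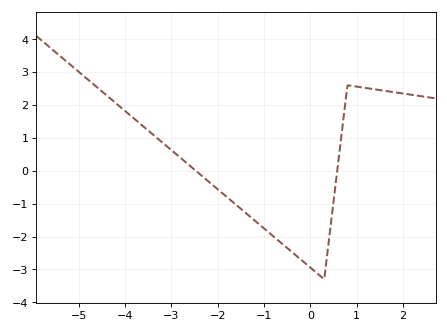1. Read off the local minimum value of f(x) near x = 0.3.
-3.3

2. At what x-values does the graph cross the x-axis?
-2.4, 0.6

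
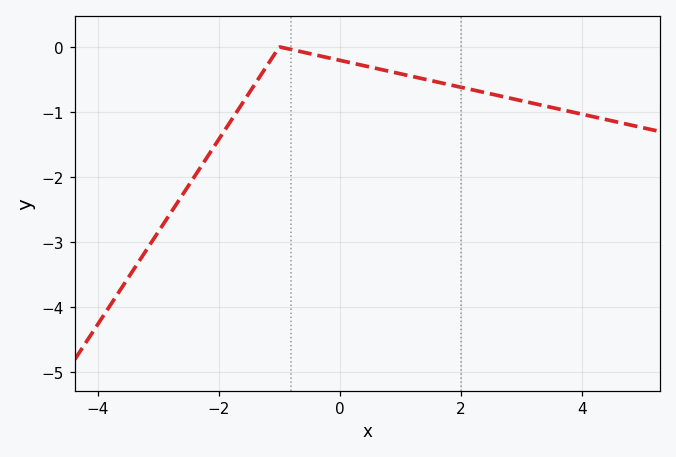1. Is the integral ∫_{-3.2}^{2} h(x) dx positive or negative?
negative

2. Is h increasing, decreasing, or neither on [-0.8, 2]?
decreasing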